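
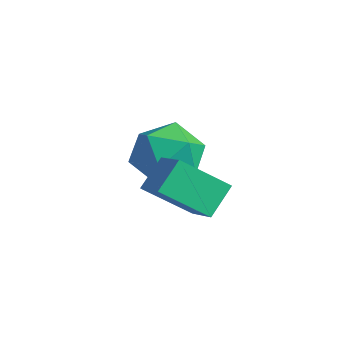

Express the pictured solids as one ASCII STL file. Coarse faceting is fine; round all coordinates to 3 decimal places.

solid 
facet normal 0.155 0.033 0.987
outer loop
vertex 0.218 -1.953 -1.247
vertex 0.56 -3.124 -1.262
vertex 1.39 -2.244 -1.421
endloop
endfacet
facet normal 0.269 0.671 0.691
outer loop
vertex 0.218 -1.953 -1.247
vertex 1.39 -2.244 -1.421
vertex 0.877 -1.357 -2.083
endloop
endfacet
facet normal -0.331 0.872 0.361
outer loop
vertex 0.218 -1.953 -1.247
vertex 0.877 -1.357 -2.083
vertex -0.27 -1.689 -2.333
endloop
endfacet
facet normal -0.816 0.357 0.454
outer loop
vertex 0.218 -1.953 -1.247
vertex -0.27 -1.689 -2.333
vertex -0.466 -2.78 -1.826
endloop
endfacet
facet normal -0.516 -0.162 0.841
outer loop
vertex 0.218 -1.953 -1.247
vertex -0.466 -2.78 -1.826
vertex 0.56 -3.124 -1.262
endloop
endfacet
facet normal 0.778 0.596 0.196
outer loop
vertex 0.877 -1.357 -2.083
vertex 1.39 -2.244 -1.421
vertex 1.626 -2.16 -2.614
endloop
endfacet
facet normal 0.593 -0.437 0.676
outer loop
vertex 1.39 -2.244 -1.421
vertex 0.56 -3.124 -1.262
vertex 1.43 -3.251 -2.107
endloop
endfacet
facet normal -0.493 -0.751 0.439
outer loop
vertex 0.56 -3.124 -1.262
vertex -0.466 -2.78 -1.826
vertex 0.283 -3.583 -2.357
endloop
endfacet
facet normal -0.978 0.089 -0.187
outer loop
vertex -0.466 -2.78 -1.826
vertex -0.27 -1.689 -2.333
vertex -0.23 -2.696 -3.019
endloop
endfacet
facet normal -0.193 0.921 -0.337
outer loop
vertex -0.27 -1.689 -2.333
vertex 0.877 -1.357 -2.083
vertex 0.6 -1.816 -3.178
endloop
endfacet
facet normal 0.816 -0.357 -0.454
outer loop
vertex 0.942 -2.987 -3.193
vertex 1.626 -2.16 -2.614
vertex 1.43 -3.251 -2.107
endloop
endfacet
facet normal 0.331 -0.872 -0.361
outer loop
vertex 0.942 -2.987 -3.193
vertex 1.43 -3.251 -2.107
vertex 0.283 -3.583 -2.357
endloop
endfacet
facet normal -0.269 -0.671 -0.691
outer loop
vertex 0.942 -2.987 -3.193
vertex 0.283 -3.583 -2.357
vertex -0.23 -2.696 -3.019
endloop
endfacet
facet normal -0.155 -0.033 -0.987
outer loop
vertex 0.942 -2.987 -3.193
vertex -0.23 -2.696 -3.019
vertex 0.6 -1.816 -3.178
endloop
endfacet
facet normal 0.516 0.162 -0.841
outer loop
vertex 0.942 -2.987 -3.193
vertex 0.6 -1.816 -3.178
vertex 1.626 -2.16 -2.614
endloop
endfacet
facet normal 0.978 -0.089 0.187
outer loop
vertex 1.43 -3.251 -2.107
vertex 1.626 -2.16 -2.614
vertex 1.39 -2.244 -1.421
endloop
endfacet
facet normal 0.193 -0.921 0.337
outer loop
vertex 0.283 -3.583 -2.357
vertex 1.43 -3.251 -2.107
vertex 0.56 -3.124 -1.262
endloop
endfacet
facet normal -0.778 -0.596 -0.196
outer loop
vertex -0.23 -2.696 -3.019
vertex 0.283 -3.583 -2.357
vertex -0.466 -2.78 -1.826
endloop
endfacet
facet normal -0.593 0.437 -0.676
outer loop
vertex 0.6 -1.816 -3.178
vertex -0.23 -2.696 -3.019
vertex -0.27 -1.689 -2.333
endloop
endfacet
facet normal 0.493 0.751 -0.439
outer loop
vertex 1.626 -2.16 -2.614
vertex 0.6 -1.816 -3.178
vertex 0.877 -1.357 -2.083
endloop
endfacet
facet normal -0.899 0.108 -0.424
outer loop
vertex 2.12 -3.609 -1.209
vertex 2.787 -2.343 -2.301
vertex 2.402 -4.459 -2.022
endloop
endfacet
facet normal -0.371 -0.703 0.607
outer loop
vertex 3.553 -4.597 -1.479
vertex 2.12 -3.609 -1.209
vertex 2.402 -4.459 -2.022
endloop
endfacet
facet normal -0.899 0.108 -0.424
outer loop
vertex 2.402 -4.459 -2.022
vertex 2.787 -2.343 -2.301
vertex 3.069 -3.193 -3.114
endloop
endfacet
facet normal 0.233 -0.703 -0.672
outer loop
vertex 3.069 -3.193 -3.114
vertex 3.553 -4.597 -1.479
vertex 2.402 -4.459 -2.022
endloop
endfacet
facet normal -0.233 0.703 0.672
outer loop
vertex 2.12 -3.609 -1.209
vertex 3.938 -2.481 -1.758
vertex 2.787 -2.343 -2.301
endloop
endfacet
facet normal -0.371 -0.703 0.607
outer loop
vertex 3.271 -3.747 -0.666
vertex 2.12 -3.609 -1.209
vertex 3.553 -4.597 -1.479
endloop
endfacet
facet normal -0.233 0.703 0.672
outer loop
vertex 3.271 -3.747 -0.666
vertex 3.938 -2.481 -1.758
vertex 2.12 -3.609 -1.209
endloop
endfacet
facet normal 0.371 0.703 -0.607
outer loop
vertex 2.787 -2.343 -2.301
vertex 3.938 -2.481 -1.758
vertex 3.069 -3.193 -3.114
endloop
endfacet
facet normal 0.233 -0.703 -0.672
outer loop
vertex 4.22 -3.331 -2.571
vertex 3.553 -4.597 -1.479
vertex 3.069 -3.193 -3.114
endloop
endfacet
facet normal 0.371 0.703 -0.607
outer loop
vertex 3.069 -3.193 -3.114
vertex 3.938 -2.481 -1.758
vertex 4.22 -3.331 -2.571
endloop
endfacet
facet normal 0.899 -0.108 0.424
outer loop
vertex 4.22 -3.331 -2.571
vertex 3.271 -3.747 -0.666
vertex 3.553 -4.597 -1.479
endloop
endfacet
facet normal 0.899 -0.108 0.424
outer loop
vertex 3.938 -2.481 -1.758
vertex 3.271 -3.747 -0.666
vertex 4.22 -3.331 -2.571
endloop
endfacet

endsolid


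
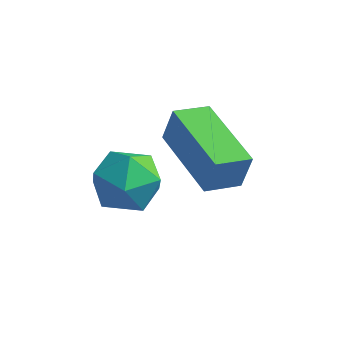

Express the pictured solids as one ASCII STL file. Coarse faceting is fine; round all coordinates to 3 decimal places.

solid 
facet normal -0.562 -0.791 0.240
outer loop
vertex 2.304 -2.561 -0.884
vertex 0.701 -1.376 -0.733
vertex 2.116 -2.7 -1.784
endloop
endfacet
facet normal 0.802 -0.593 -0.076
outer loop
vertex 2.639 -1.964 -2.007
vertex 2.304 -2.561 -0.884
vertex 2.116 -2.7 -1.784
endloop
endfacet
facet normal -0.562 -0.791 0.240
outer loop
vertex 2.116 -2.7 -1.784
vertex 0.701 -1.376 -0.733
vertex 0.513 -1.515 -1.633
endloop
endfacet
facet normal -0.202 -0.150 -0.968
outer loop
vertex 0.513 -1.515 -1.633
vertex 2.639 -1.964 -2.007
vertex 2.116 -2.7 -1.784
endloop
endfacet
facet normal 0.202 0.150 0.968
outer loop
vertex 2.304 -2.561 -0.884
vertex 1.224 -0.64 -0.956
vertex 0.701 -1.376 -0.733
endloop
endfacet
facet normal 0.802 -0.593 -0.076
outer loop
vertex 2.827 -1.825 -1.107
vertex 2.304 -2.561 -0.884
vertex 2.639 -1.964 -2.007
endloop
endfacet
facet normal 0.202 0.150 0.968
outer loop
vertex 2.827 -1.825 -1.107
vertex 1.224 -0.64 -0.956
vertex 2.304 -2.561 -0.884
endloop
endfacet
facet normal -0.802 0.593 0.076
outer loop
vertex 0.701 -1.376 -0.733
vertex 1.224 -0.64 -0.956
vertex 0.513 -1.515 -1.633
endloop
endfacet
facet normal -0.202 -0.150 -0.968
outer loop
vertex 1.036 -0.779 -1.856
vertex 2.639 -1.964 -2.007
vertex 0.513 -1.515 -1.633
endloop
endfacet
facet normal -0.802 0.593 0.076
outer loop
vertex 0.513 -1.515 -1.633
vertex 1.224 -0.64 -0.956
vertex 1.036 -0.779 -1.856
endloop
endfacet
facet normal 0.562 0.791 -0.240
outer loop
vertex 1.036 -0.779 -1.856
vertex 2.827 -1.825 -1.107
vertex 2.639 -1.964 -2.007
endloop
endfacet
facet normal 0.562 0.791 -0.240
outer loop
vertex 1.224 -0.64 -0.956
vertex 2.827 -1.825 -1.107
vertex 1.036 -0.779 -1.856
endloop
endfacet
facet normal -0.369 0.916 0.157
outer loop
vertex -0.363 -1.499 -3.281
vertex -0.666 -1.762 -2.459
vertex 0.173 -1.409 -2.544
endloop
endfacet
facet normal 0.206 0.942 -0.265
outer loop
vertex -0.363 -1.499 -3.281
vertex 0.173 -1.409 -2.544
vertex 0.526 -1.708 -3.334
endloop
endfacet
facet normal 0.077 0.539 -0.839
outer loop
vertex -0.363 -1.499 -3.281
vertex 0.526 -1.708 -3.334
vertex -0.095 -2.246 -3.736
endloop
endfacet
facet normal -0.579 0.263 -0.772
outer loop
vertex -0.363 -1.499 -3.281
vertex -0.095 -2.246 -3.736
vertex -0.832 -2.279 -3.195
endloop
endfacet
facet normal -0.854 0.496 -0.156
outer loop
vertex -0.363 -1.499 -3.281
vertex -0.832 -2.279 -3.195
vertex -0.666 -1.762 -2.459
endloop
endfacet
facet normal 0.753 0.652 0.090
outer loop
vertex 0.526 -1.708 -3.334
vertex 0.173 -1.409 -2.544
vertex 0.772 -2.101 -2.545
endloop
endfacet
facet normal -0.178 0.609 0.773
outer loop
vertex 0.173 -1.409 -2.544
vertex -0.666 -1.762 -2.459
vertex 0.035 -2.134 -2.004
endloop
endfacet
facet normal -0.962 -0.069 0.265
outer loop
vertex -0.666 -1.762 -2.459
vertex -0.832 -2.279 -3.195
vertex -0.586 -2.672 -2.406
endloop
endfacet
facet normal -0.517 -0.446 -0.731
outer loop
vertex -0.832 -2.279 -3.195
vertex -0.095 -2.246 -3.736
vertex -0.233 -2.971 -3.196
endloop
endfacet
facet normal 0.544 -0.001 -0.839
outer loop
vertex -0.095 -2.246 -3.736
vertex 0.526 -1.708 -3.334
vertex 0.606 -2.618 -3.281
endloop
endfacet
facet normal 0.579 -0.263 0.772
outer loop
vertex 0.303 -2.881 -2.459
vertex 0.772 -2.101 -2.545
vertex 0.035 -2.134 -2.004
endloop
endfacet
facet normal -0.077 -0.539 0.839
outer loop
vertex 0.303 -2.881 -2.459
vertex 0.035 -2.134 -2.004
vertex -0.586 -2.672 -2.406
endloop
endfacet
facet normal -0.206 -0.942 0.265
outer loop
vertex 0.303 -2.881 -2.459
vertex -0.586 -2.672 -2.406
vertex -0.233 -2.971 -3.196
endloop
endfacet
facet normal 0.369 -0.916 -0.157
outer loop
vertex 0.303 -2.881 -2.459
vertex -0.233 -2.971 -3.196
vertex 0.606 -2.618 -3.281
endloop
endfacet
facet normal 0.854 -0.496 0.156
outer loop
vertex 0.303 -2.881 -2.459
vertex 0.606 -2.618 -3.281
vertex 0.772 -2.101 -2.545
endloop
endfacet
facet normal 0.517 0.446 0.731
outer loop
vertex 0.035 -2.134 -2.004
vertex 0.772 -2.101 -2.545
vertex 0.173 -1.409 -2.544
endloop
endfacet
facet normal -0.544 0.001 0.839
outer loop
vertex -0.586 -2.672 -2.406
vertex 0.035 -2.134 -2.004
vertex -0.666 -1.762 -2.459
endloop
endfacet
facet normal -0.753 -0.652 -0.090
outer loop
vertex -0.233 -2.971 -3.196
vertex -0.586 -2.672 -2.406
vertex -0.832 -2.279 -3.195
endloop
endfacet
facet normal 0.178 -0.609 -0.773
outer loop
vertex 0.606 -2.618 -3.281
vertex -0.233 -2.971 -3.196
vertex -0.095 -2.246 -3.736
endloop
endfacet
facet normal 0.962 0.069 -0.265
outer loop
vertex 0.772 -2.101 -2.545
vertex 0.606 -2.618 -3.281
vertex 0.526 -1.708 -3.334
endloop
endfacet

endsolid


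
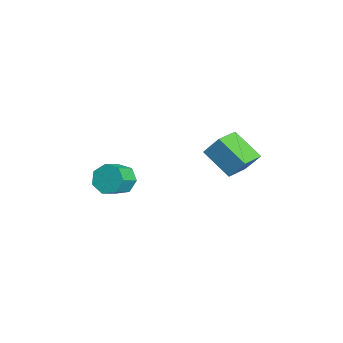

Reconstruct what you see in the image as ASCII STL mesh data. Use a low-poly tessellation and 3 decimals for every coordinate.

solid 
facet normal -0.759 0.634 -0.144
outer loop
vertex -0.58 3.88 2.867
vertex 0.611 5.042 1.705
vertex -0.976 3.148 1.729
endloop
endfacet
facet normal -0.587 -0.572 0.572
outer loop
vertex 0.209 2.158 1.955
vertex -0.58 3.88 2.867
vertex -0.976 3.148 1.729
endloop
endfacet
facet normal -0.759 0.634 -0.145
outer loop
vertex -0.976 3.148 1.729
vertex 0.611 5.042 1.705
vertex 0.216 4.309 0.567
endloop
endfacet
facet normal -0.280 -0.520 -0.807
outer loop
vertex 0.216 4.309 0.567
vertex 0.209 2.158 1.955
vertex -0.976 3.148 1.729
endloop
endfacet
facet normal 0.280 0.520 0.807
outer loop
vertex -0.58 3.88 2.867
vertex 1.796 4.052 1.931
vertex 0.611 5.042 1.705
endloop
endfacet
facet normal -0.587 -0.572 0.572
outer loop
vertex 0.604 2.891 3.093
vertex -0.58 3.88 2.867
vertex 0.209 2.158 1.955
endloop
endfacet
facet normal 0.280 0.520 0.807
outer loop
vertex 0.604 2.891 3.093
vertex 1.796 4.052 1.931
vertex -0.58 3.88 2.867
endloop
endfacet
facet normal 0.587 0.572 -0.572
outer loop
vertex 0.611 5.042 1.705
vertex 1.796 4.052 1.931
vertex 0.216 4.309 0.567
endloop
endfacet
facet normal -0.280 -0.520 -0.807
outer loop
vertex 1.4 3.32 0.793
vertex 0.209 2.158 1.955
vertex 0.216 4.309 0.567
endloop
endfacet
facet normal 0.587 0.572 -0.572
outer loop
vertex 0.216 4.309 0.567
vertex 1.796 4.052 1.931
vertex 1.4 3.32 0.793
endloop
endfacet
facet normal 0.760 -0.634 0.145
outer loop
vertex 1.4 3.32 0.793
vertex 0.604 2.891 3.093
vertex 0.209 2.158 1.955
endloop
endfacet
facet normal 0.759 -0.635 0.144
outer loop
vertex 1.796 4.052 1.931
vertex 0.604 2.891 3.093
vertex 1.4 3.32 0.793
endloop
endfacet
facet normal -0.677 0.566 -0.470
outer loop
vertex -0.288 -1.552 -1.084
vertex -0.984 -1.939 -0.548
vertex -0.455 -1.158 -0.369
endloop
endfacet
facet normal 0.708 0.675 -0.207
outer loop
vertex -0.288 -1.552 -1.084
vertex -0.455 -1.158 -0.369
vertex 0.599 -2.294 -0.469
endloop
endfacet
facet normal 0.708 0.675 -0.208
outer loop
vertex 0.599 -2.294 -0.469
vertex -0.455 -1.158 -0.369
vertex 0.433 -1.9 0.246
endloop
endfacet
facet normal 0.678 -0.566 0.469
outer loop
vertex 0.599 -2.294 -0.469
vertex 0.433 -1.9 0.246
vertex -0.096 -2.681 0.068
endloop
endfacet
facet normal -0.678 0.566 -0.469
outer loop
vertex -0.455 -1.158 -0.369
vertex -0.984 -1.939 -0.548
vertex -1.02 -1.353 0.212
endloop
endfacet
facet normal 0.285 0.790 0.542
outer loop
vertex -0.455 -1.158 -0.369
vertex -1.02 -1.353 0.212
vertex 0.433 -1.9 0.246
endloop
endfacet
facet normal 0.285 0.791 0.541
outer loop
vertex 0.433 -1.9 0.246
vertex -1.02 -1.353 0.212
vertex -0.132 -2.094 0.827
endloop
endfacet
facet normal 0.677 -0.566 0.470
outer loop
vertex 0.433 -1.9 0.246
vertex -0.132 -2.094 0.827
vertex -0.096 -2.681 0.068
endloop
endfacet
facet normal -0.678 0.566 -0.469
outer loop
vertex -1.02 -1.353 0.212
vertex -0.984 -1.939 -0.548
vertex -1.557 -1.989 0.221
endloop
endfacet
facet normal -0.353 0.310 0.883
outer loop
vertex -1.02 -1.353 0.212
vertex -1.557 -1.989 0.221
vertex -0.132 -2.094 0.827
endloop
endfacet
facet normal -0.353 0.311 0.883
outer loop
vertex -0.132 -2.094 0.827
vertex -1.557 -1.989 0.221
vertex -0.67 -2.73 0.836
endloop
endfacet
facet normal 0.677 -0.566 0.470
outer loop
vertex -0.132 -2.094 0.827
vertex -0.67 -2.73 0.836
vertex -0.096 -2.681 0.068
endloop
endfacet
facet normal -0.678 0.567 -0.468
outer loop
vertex -1.557 -1.989 0.221
vertex -0.984 -1.939 -0.548
vertex -1.663 -2.587 -0.349
endloop
endfacet
facet normal -0.725 -0.404 0.558
outer loop
vertex -1.557 -1.989 0.221
vertex -1.663 -2.587 -0.349
vertex -0.67 -2.73 0.836
endloop
endfacet
facet normal -0.725 -0.403 0.559
outer loop
vertex -0.67 -2.73 0.836
vertex -1.663 -2.587 -0.349
vertex -0.776 -3.329 0.266
endloop
endfacet
facet normal 0.677 -0.567 0.470
outer loop
vertex -0.67 -2.73 0.836
vertex -0.776 -3.329 0.266
vertex -0.096 -2.681 0.068
endloop
endfacet
facet normal -0.678 0.566 -0.470
outer loop
vertex -1.663 -2.587 -0.349
vertex -0.984 -1.939 -0.548
vertex -1.257 -2.698 -1.068
endloop
endfacet
facet normal -0.551 -0.813 -0.186
outer loop
vertex -1.663 -2.587 -0.349
vertex -1.257 -2.698 -1.068
vertex -0.776 -3.329 0.266
endloop
endfacet
facet normal -0.551 -0.813 -0.186
outer loop
vertex -0.776 -3.329 0.266
vertex -1.257 -2.698 -1.068
vertex -0.37 -3.44 -0.453
endloop
endfacet
facet normal 0.677 -0.567 0.470
outer loop
vertex -0.776 -3.329 0.266
vertex -0.37 -3.44 -0.453
vertex -0.096 -2.681 0.068
endloop
endfacet
facet normal -0.677 0.566 -0.470
outer loop
vertex -1.257 -2.698 -1.068
vertex -0.984 -1.939 -0.548
vertex -0.645 -2.237 -1.395
endloop
endfacet
facet normal 0.037 -0.611 -0.791
outer loop
vertex -1.257 -2.698 -1.068
vertex -0.645 -2.237 -1.395
vertex -0.37 -3.44 -0.453
endloop
endfacet
facet normal 0.037 -0.611 -0.791
outer loop
vertex -0.37 -3.44 -0.453
vertex -0.645 -2.237 -1.395
vertex 0.242 -2.979 -0.78
endloop
endfacet
facet normal 0.677 -0.567 0.469
outer loop
vertex -0.37 -3.44 -0.453
vertex 0.242 -2.979 -0.78
vertex -0.096 -2.681 0.068
endloop
endfacet
facet normal -0.677 0.566 -0.470
outer loop
vertex -0.645 -2.237 -1.395
vertex -0.984 -1.939 -0.548
vertex -0.288 -1.552 -1.084
endloop
endfacet
facet normal 0.598 0.052 -0.800
outer loop
vertex -0.645 -2.237 -1.395
vertex -0.288 -1.552 -1.084
vertex 0.242 -2.979 -0.78
endloop
endfacet
facet normal 0.598 0.052 -0.800
outer loop
vertex 0.242 -2.979 -0.78
vertex -0.288 -1.552 -1.084
vertex 0.599 -2.294 -0.469
endloop
endfacet
facet normal 0.678 -0.566 0.469
outer loop
vertex 0.242 -2.979 -0.78
vertex 0.599 -2.294 -0.469
vertex -0.096 -2.681 0.068
endloop
endfacet

endsolid


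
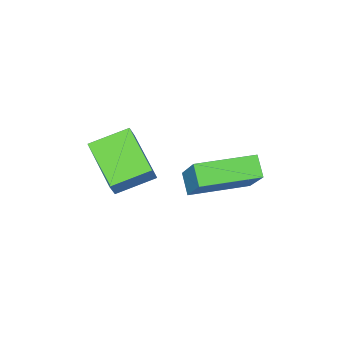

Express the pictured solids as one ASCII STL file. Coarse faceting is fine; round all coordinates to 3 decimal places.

solid 
facet normal -0.893 0.450 -0.004
outer loop
vertex -2.45 0.859 -1.182
vertex -1.87 2.025 0.361
vertex -2.146 1.458 -1.75
endloop
endfacet
facet normal -0.287 -0.578 -0.764
outer loop
vertex -0.27 0.515 -1.741
vertex -2.45 0.859 -1.182
vertex -2.146 1.458 -1.75
endloop
endfacet
facet normal -0.893 0.449 -0.004
outer loop
vertex -2.146 1.458 -1.75
vertex -1.87 2.025 0.361
vertex -1.566 2.625 -0.206
endloop
endfacet
facet normal 0.346 0.682 -0.645
outer loop
vertex -1.566 2.625 -0.206
vertex -0.27 0.515 -1.741
vertex -2.146 1.458 -1.75
endloop
endfacet
facet normal -0.346 -0.682 0.645
outer loop
vertex -2.45 0.859 -1.182
vertex 0.006 1.082 0.37
vertex -1.87 2.025 0.361
endloop
endfacet
facet normal -0.287 -0.577 -0.765
outer loop
vertex -0.574 -0.085 -1.174
vertex -2.45 0.859 -1.182
vertex -0.27 0.515 -1.741
endloop
endfacet
facet normal -0.346 -0.682 0.645
outer loop
vertex -0.574 -0.085 -1.174
vertex 0.006 1.082 0.37
vertex -2.45 0.859 -1.182
endloop
endfacet
facet normal 0.287 0.577 0.765
outer loop
vertex -1.87 2.025 0.361
vertex 0.006 1.082 0.37
vertex -1.566 2.625 -0.206
endloop
endfacet
facet normal 0.346 0.682 -0.645
outer loop
vertex 0.31 1.681 -0.198
vertex -0.27 0.515 -1.741
vertex -1.566 2.625 -0.206
endloop
endfacet
facet normal 0.288 0.578 0.764
outer loop
vertex -1.566 2.625 -0.206
vertex 0.006 1.082 0.37
vertex 0.31 1.681 -0.198
endloop
endfacet
facet normal 0.893 -0.449 0.004
outer loop
vertex 0.31 1.681 -0.198
vertex -0.574 -0.085 -1.174
vertex -0.27 0.515 -1.741
endloop
endfacet
facet normal 0.893 -0.449 0.004
outer loop
vertex 0.006 1.082 0.37
vertex -0.574 -0.085 -1.174
vertex 0.31 1.681 -0.198
endloop
endfacet
facet normal -0.454 -0.242 -0.858
outer loop
vertex -0.336 -2.145 -0.417
vertex 0.203 -0.426 -1.187
vertex 0.927 -2.762 -0.911
endloop
endfacet
facet normal -0.275 -0.878 0.393
outer loop
vertex 1.317 -2.554 -0.173
vertex -0.336 -2.145 -0.417
vertex 0.927 -2.762 -0.911
endloop
endfacet
facet normal -0.454 -0.242 -0.858
outer loop
vertex 0.927 -2.762 -0.911
vertex 0.203 -0.426 -1.187
vertex 1.466 -1.043 -1.681
endloop
endfacet
facet normal 0.848 -0.414 -0.331
outer loop
vertex 1.466 -1.043 -1.681
vertex 1.317 -2.554 -0.173
vertex 0.927 -2.762 -0.911
endloop
endfacet
facet normal -0.848 0.414 0.331
outer loop
vertex -0.336 -2.145 -0.417
vertex 0.593 -0.218 -0.449
vertex 0.203 -0.426 -1.187
endloop
endfacet
facet normal -0.275 -0.878 0.393
outer loop
vertex 0.054 -1.937 0.321
vertex -0.336 -2.145 -0.417
vertex 1.317 -2.554 -0.173
endloop
endfacet
facet normal -0.848 0.414 0.331
outer loop
vertex 0.054 -1.937 0.321
vertex 0.593 -0.218 -0.449
vertex -0.336 -2.145 -0.417
endloop
endfacet
facet normal 0.275 0.878 -0.393
outer loop
vertex 0.203 -0.426 -1.187
vertex 0.593 -0.218 -0.449
vertex 1.466 -1.043 -1.681
endloop
endfacet
facet normal 0.848 -0.414 -0.331
outer loop
vertex 1.856 -0.835 -0.943
vertex 1.317 -2.554 -0.173
vertex 1.466 -1.043 -1.681
endloop
endfacet
facet normal 0.275 0.878 -0.393
outer loop
vertex 1.466 -1.043 -1.681
vertex 0.593 -0.218 -0.449
vertex 1.856 -0.835 -0.943
endloop
endfacet
facet normal 0.454 0.242 0.858
outer loop
vertex 1.856 -0.835 -0.943
vertex 0.054 -1.937 0.321
vertex 1.317 -2.554 -0.173
endloop
endfacet
facet normal 0.454 0.242 0.858
outer loop
vertex 0.593 -0.218 -0.449
vertex 0.054 -1.937 0.321
vertex 1.856 -0.835 -0.943
endloop
endfacet

endsolid


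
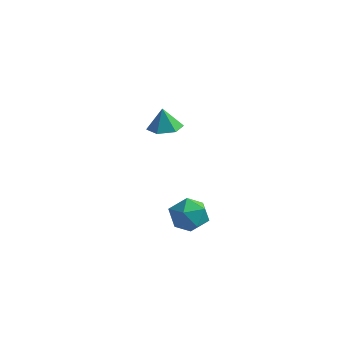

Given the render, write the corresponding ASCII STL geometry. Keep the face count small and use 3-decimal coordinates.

solid 
facet normal -0.331 0.679 0.655
outer loop
vertex 4.15 -1.728 -0.788
vertex 3.176 -2.068 -0.927
vertex 3.774 -2.491 -0.187
endloop
endfacet
facet normal 0.335 0.476 0.813
outer loop
vertex 4.15 -1.728 -0.788
vertex 3.774 -2.491 -0.187
vertex 4.747 -2.549 -0.554
endloop
endfacet
facet normal 0.748 0.615 0.248
outer loop
vertex 4.15 -1.728 -0.788
vertex 4.747 -2.549 -0.554
vertex 4.749 -2.161 -1.521
endloop
endfacet
facet normal 0.338 0.905 -0.258
outer loop
vertex 4.15 -1.728 -0.788
vertex 4.749 -2.161 -1.521
vertex 3.779 -1.864 -1.751
endloop
endfacet
facet normal -0.329 0.944 -0.007
outer loop
vertex 4.15 -1.728 -0.788
vertex 3.779 -1.864 -1.751
vertex 3.176 -2.068 -0.927
endloop
endfacet
facet normal 0.331 -0.232 0.915
outer loop
vertex 4.747 -2.549 -0.554
vertex 3.774 -2.491 -0.187
vertex 4.141 -3.396 -0.549
endloop
endfacet
facet normal -0.746 0.098 0.659
outer loop
vertex 3.774 -2.491 -0.187
vertex 3.176 -2.068 -0.927
vertex 3.171 -3.099 -0.779
endloop
endfacet
facet normal -0.742 0.529 -0.412
outer loop
vertex 3.176 -2.068 -0.927
vertex 3.779 -1.864 -1.751
vertex 3.173 -2.711 -1.746
endloop
endfacet
facet normal 0.336 0.464 -0.819
outer loop
vertex 3.779 -1.864 -1.751
vertex 4.749 -2.161 -1.521
vertex 4.146 -2.769 -2.113
endloop
endfacet
facet normal 1.000 -0.005 0.000
outer loop
vertex 4.749 -2.161 -1.521
vertex 4.747 -2.549 -0.554
vertex 4.744 -3.192 -1.373
endloop
endfacet
facet normal -0.338 -0.905 0.258
outer loop
vertex 3.77 -3.532 -1.512
vertex 4.141 -3.396 -0.549
vertex 3.171 -3.099 -0.779
endloop
endfacet
facet normal -0.748 -0.615 -0.248
outer loop
vertex 3.77 -3.532 -1.512
vertex 3.171 -3.099 -0.779
vertex 3.173 -2.711 -1.746
endloop
endfacet
facet normal -0.335 -0.476 -0.813
outer loop
vertex 3.77 -3.532 -1.512
vertex 3.173 -2.711 -1.746
vertex 4.146 -2.769 -2.113
endloop
endfacet
facet normal 0.331 -0.679 -0.655
outer loop
vertex 3.77 -3.532 -1.512
vertex 4.146 -2.769 -2.113
vertex 4.744 -3.192 -1.373
endloop
endfacet
facet normal 0.329 -0.944 0.007
outer loop
vertex 3.77 -3.532 -1.512
vertex 4.744 -3.192 -1.373
vertex 4.141 -3.396 -0.549
endloop
endfacet
facet normal -0.336 -0.464 0.819
outer loop
vertex 3.171 -3.099 -0.779
vertex 4.141 -3.396 -0.549
vertex 3.774 -2.491 -0.187
endloop
endfacet
facet normal -1.000 0.005 -0.000
outer loop
vertex 3.173 -2.711 -1.746
vertex 3.171 -3.099 -0.779
vertex 3.176 -2.068 -0.927
endloop
endfacet
facet normal -0.331 0.232 -0.915
outer loop
vertex 4.146 -2.769 -2.113
vertex 3.173 -2.711 -1.746
vertex 3.779 -1.864 -1.751
endloop
endfacet
facet normal 0.746 -0.098 -0.659
outer loop
vertex 4.744 -3.192 -1.373
vertex 4.146 -2.769 -2.113
vertex 4.749 -2.161 -1.521
endloop
endfacet
facet normal 0.742 -0.529 0.412
outer loop
vertex 4.141 -3.396 -0.549
vertex 4.744 -3.192 -1.373
vertex 4.747 -2.549 -0.554
endloop
endfacet
facet normal 0.124 -0.008 -0.992
outer loop
vertex -0.39 3.958 0.232
vertex -1.121 3.405 0.145
vertex -1.23 4.318 0.124
endloop
endfacet
facet normal 0.265 0.785 0.559
outer loop
vertex -0.39 3.958 0.232
vertex -1.23 4.318 0.124
vertex -1.279 3.415 1.415
endloop
endfacet
facet normal 0.124 -0.008 -0.992
outer loop
vertex -1.23 4.318 0.124
vertex -1.121 3.405 0.145
vertex -1.96 3.766 0.037
endloop
endfacet
facet normal -0.571 0.683 0.456
outer loop
vertex -1.23 4.318 0.124
vertex -1.96 3.766 0.037
vertex -1.279 3.415 1.415
endloop
endfacet
facet normal 0.124 -0.008 -0.992
outer loop
vertex -1.96 3.766 0.037
vertex -1.121 3.405 0.145
vertex -1.851 2.852 0.058
endloop
endfacet
facet normal -0.902 -0.098 0.421
outer loop
vertex -1.96 3.766 0.037
vertex -1.851 2.852 0.058
vertex -1.279 3.415 1.415
endloop
endfacet
facet normal 0.124 -0.008 -0.992
outer loop
vertex -1.851 2.852 0.058
vertex -1.121 3.405 0.145
vertex -1.011 2.492 0.166
endloop
endfacet
facet normal -0.396 -0.777 0.489
outer loop
vertex -1.851 2.852 0.058
vertex -1.011 2.492 0.166
vertex -1.279 3.415 1.415
endloop
endfacet
facet normal 0.124 -0.008 -0.992
outer loop
vertex -1.011 2.492 0.166
vertex -1.121 3.405 0.145
vertex -0.281 3.045 0.253
endloop
endfacet
facet normal 0.440 -0.674 0.593
outer loop
vertex -1.011 2.492 0.166
vertex -0.281 3.045 0.253
vertex -1.279 3.415 1.415
endloop
endfacet
facet normal 0.124 -0.008 -0.992
outer loop
vertex -0.281 3.045 0.253
vertex -1.121 3.405 0.145
vertex -0.39 3.958 0.232
endloop
endfacet
facet normal 0.771 0.106 0.628
outer loop
vertex -0.281 3.045 0.253
vertex -0.39 3.958 0.232
vertex -1.279 3.415 1.415
endloop
endfacet

endsolid


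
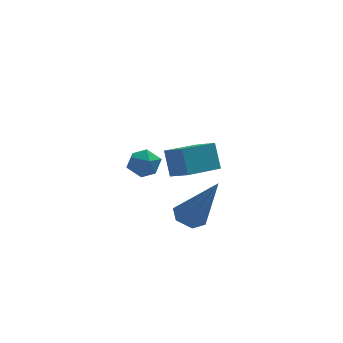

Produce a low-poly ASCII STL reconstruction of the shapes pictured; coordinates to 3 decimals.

solid 
facet normal -0.811 -0.559 0.173
outer loop
vertex 1.95 2.333 2.216
vertex 1.417 2.984 1.82
vertex 2.085 1.822 1.195
endloop
endfacet
facet normal 0.573 -0.700 0.426
outer loop
vertex 3.383 2.716 0.92
vertex 1.95 2.333 2.216
vertex 2.085 1.822 1.195
endloop
endfacet
facet normal -0.811 -0.559 0.173
outer loop
vertex 2.085 1.822 1.195
vertex 1.417 2.984 1.82
vertex 1.552 2.473 0.799
endloop
endfacet
facet normal 0.118 -0.444 -0.888
outer loop
vertex 1.552 2.473 0.799
vertex 3.383 2.716 0.92
vertex 2.085 1.822 1.195
endloop
endfacet
facet normal -0.118 0.444 0.888
outer loop
vertex 1.95 2.333 2.216
vertex 2.715 3.878 1.545
vertex 1.417 2.984 1.82
endloop
endfacet
facet normal 0.573 -0.700 0.426
outer loop
vertex 3.248 3.227 1.941
vertex 1.95 2.333 2.216
vertex 3.383 2.716 0.92
endloop
endfacet
facet normal -0.118 0.444 0.888
outer loop
vertex 3.248 3.227 1.941
vertex 2.715 3.878 1.545
vertex 1.95 2.333 2.216
endloop
endfacet
facet normal -0.573 0.700 -0.426
outer loop
vertex 1.417 2.984 1.82
vertex 2.715 3.878 1.545
vertex 1.552 2.473 0.799
endloop
endfacet
facet normal 0.118 -0.444 -0.888
outer loop
vertex 2.85 3.367 0.524
vertex 3.383 2.716 0.92
vertex 1.552 2.473 0.799
endloop
endfacet
facet normal -0.573 0.700 -0.426
outer loop
vertex 1.552 2.473 0.799
vertex 2.715 3.878 1.545
vertex 2.85 3.367 0.524
endloop
endfacet
facet normal 0.811 0.559 -0.173
outer loop
vertex 2.85 3.367 0.524
vertex 3.248 3.227 1.941
vertex 3.383 2.716 0.92
endloop
endfacet
facet normal 0.811 0.559 -0.173
outer loop
vertex 2.715 3.878 1.545
vertex 3.248 3.227 1.941
vertex 2.85 3.367 0.524
endloop
endfacet
facet normal -0.391 0.302 -0.870
outer loop
vertex 2.201 -1.367 0.629
vertex 1.693 -1.151 0.932
vertex 2.189 -0.774 0.84
endloop
endfacet
facet normal 0.987 0.070 -0.141
outer loop
vertex 2.201 -1.367 0.629
vertex 2.189 -0.774 0.84
vertex 2.547 -1.809 2.828
endloop
endfacet
facet normal -0.391 0.302 -0.869
outer loop
vertex 2.189 -0.774 0.84
vertex 1.693 -1.151 0.932
vertex 1.68 -0.558 1.144
endloop
endfacet
facet normal 0.525 0.790 0.317
outer loop
vertex 2.189 -0.774 0.84
vertex 1.68 -0.558 1.144
vertex 2.547 -1.809 2.828
endloop
endfacet
facet normal -0.392 0.302 -0.869
outer loop
vertex 1.68 -0.558 1.144
vertex 1.693 -1.151 0.932
vertex 1.185 -0.936 1.236
endloop
endfacet
facet normal -0.368 0.645 0.669
outer loop
vertex 1.68 -0.558 1.144
vertex 1.185 -0.936 1.236
vertex 2.547 -1.809 2.828
endloop
endfacet
facet normal -0.393 0.301 -0.869
outer loop
vertex 1.185 -0.936 1.236
vertex 1.693 -1.151 0.932
vertex 1.197 -1.529 1.025
endloop
endfacet
facet normal -0.797 -0.217 0.563
outer loop
vertex 1.185 -0.936 1.236
vertex 1.197 -1.529 1.025
vertex 2.547 -1.809 2.828
endloop
endfacet
facet normal -0.392 0.300 -0.870
outer loop
vertex 1.197 -1.529 1.025
vertex 1.693 -1.151 0.932
vertex 1.706 -1.745 0.721
endloop
endfacet
facet normal -0.335 -0.936 0.105
outer loop
vertex 1.197 -1.529 1.025
vertex 1.706 -1.745 0.721
vertex 2.547 -1.809 2.828
endloop
endfacet
facet normal -0.391 0.300 -0.870
outer loop
vertex 1.706 -1.745 0.721
vertex 1.693 -1.151 0.932
vertex 2.201 -1.367 0.629
endloop
endfacet
facet normal 0.559 -0.792 -0.247
outer loop
vertex 1.706 -1.745 0.721
vertex 2.201 -1.367 0.629
vertex 2.547 -1.809 2.828
endloop
endfacet
facet normal -0.705 0.681 -0.197
outer loop
vertex 0.196 0.271 2.696
vertex -0.257 -0.15 2.863
vertex -0.004 0.24 3.304
endloop
endfacet
facet normal -0.101 0.995 0.017
outer loop
vertex 0.196 0.271 2.696
vertex -0.004 0.24 3.304
vertex 0.621 0.306 3.175
endloop
endfacet
facet normal 0.419 0.800 -0.430
outer loop
vertex 0.196 0.271 2.696
vertex 0.621 0.306 3.175
vertex 0.754 -0.044 2.654
endloop
endfacet
facet normal 0.137 0.366 -0.921
outer loop
vertex 0.196 0.271 2.696
vertex 0.754 -0.044 2.654
vertex 0.211 -0.326 2.461
endloop
endfacet
facet normal -0.558 0.292 -0.777
outer loop
vertex 0.196 0.271 2.696
vertex 0.211 -0.326 2.461
vertex -0.257 -0.15 2.863
endloop
endfacet
facet normal 0.059 0.744 0.666
outer loop
vertex 0.621 0.306 3.175
vertex -0.004 0.24 3.304
vertex 0.429 -0.094 3.639
endloop
endfacet
facet normal -0.918 0.237 0.317
outer loop
vertex -0.004 0.24 3.304
vertex -0.257 -0.15 2.863
vertex -0.114 -0.376 3.446
endloop
endfacet
facet normal -0.680 -0.392 -0.620
outer loop
vertex -0.257 -0.15 2.863
vertex 0.211 -0.326 2.461
vertex 0.019 -0.726 2.925
endloop
endfacet
facet normal 0.446 -0.276 -0.851
outer loop
vertex 0.211 -0.326 2.461
vertex 0.754 -0.044 2.654
vertex 0.644 -0.66 2.796
endloop
endfacet
facet normal 0.903 0.427 -0.056
outer loop
vertex 0.754 -0.044 2.654
vertex 0.621 0.306 3.175
vertex 0.897 -0.27 3.237
endloop
endfacet
facet normal -0.137 -0.366 0.921
outer loop
vertex 0.444 -0.691 3.404
vertex 0.429 -0.094 3.639
vertex -0.114 -0.376 3.446
endloop
endfacet
facet normal -0.419 -0.800 0.430
outer loop
vertex 0.444 -0.691 3.404
vertex -0.114 -0.376 3.446
vertex 0.019 -0.726 2.925
endloop
endfacet
facet normal 0.101 -0.995 -0.017
outer loop
vertex 0.444 -0.691 3.404
vertex 0.019 -0.726 2.925
vertex 0.644 -0.66 2.796
endloop
endfacet
facet normal 0.705 -0.681 0.197
outer loop
vertex 0.444 -0.691 3.404
vertex 0.644 -0.66 2.796
vertex 0.897 -0.27 3.237
endloop
endfacet
facet normal 0.558 -0.292 0.777
outer loop
vertex 0.444 -0.691 3.404
vertex 0.897 -0.27 3.237
vertex 0.429 -0.094 3.639
endloop
endfacet
facet normal -0.446 0.276 0.851
outer loop
vertex -0.114 -0.376 3.446
vertex 0.429 -0.094 3.639
vertex -0.004 0.24 3.304
endloop
endfacet
facet normal -0.903 -0.427 0.056
outer loop
vertex 0.019 -0.726 2.925
vertex -0.114 -0.376 3.446
vertex -0.257 -0.15 2.863
endloop
endfacet
facet normal -0.059 -0.744 -0.666
outer loop
vertex 0.644 -0.66 2.796
vertex 0.019 -0.726 2.925
vertex 0.211 -0.326 2.461
endloop
endfacet
facet normal 0.918 -0.237 -0.317
outer loop
vertex 0.897 -0.27 3.237
vertex 0.644 -0.66 2.796
vertex 0.754 -0.044 2.654
endloop
endfacet
facet normal 0.680 0.392 0.620
outer loop
vertex 0.429 -0.094 3.639
vertex 0.897 -0.27 3.237
vertex 0.621 0.306 3.175
endloop
endfacet

endsolid


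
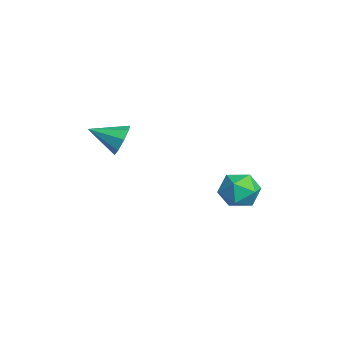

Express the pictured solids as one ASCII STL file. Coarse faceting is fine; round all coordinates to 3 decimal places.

solid 
facet normal -0.615 0.162 0.771
outer loop
vertex 2.327 2.518 0.639
vertex 2.744 1.59 1.167
vertex 3.23 2.614 1.339
endloop
endfacet
facet normal -0.436 0.776 0.456
outer loop
vertex 2.327 2.518 0.639
vertex 3.23 2.614 1.339
vertex 3.211 3.186 0.346
endloop
endfacet
facet normal -0.634 0.739 -0.229
outer loop
vertex 2.327 2.518 0.639
vertex 3.211 3.186 0.346
vertex 2.714 2.516 -0.44
endloop
endfacet
facet normal -0.936 0.101 -0.336
outer loop
vertex 2.327 2.518 0.639
vertex 2.714 2.516 -0.44
vertex 2.425 1.529 0.068
endloop
endfacet
facet normal -0.925 -0.255 0.283
outer loop
vertex 2.327 2.518 0.639
vertex 2.425 1.529 0.068
vertex 2.744 1.59 1.167
endloop
endfacet
facet normal 0.275 0.835 0.476
outer loop
vertex 3.211 3.186 0.346
vertex 3.23 2.614 1.339
vertex 4.175 2.671 0.692
endloop
endfacet
facet normal -0.015 -0.158 0.987
outer loop
vertex 3.23 2.614 1.339
vertex 2.744 1.59 1.167
vertex 3.886 1.684 1.2
endloop
endfacet
facet normal -0.516 -0.834 0.196
outer loop
vertex 2.744 1.59 1.167
vertex 2.425 1.529 0.068
vertex 3.389 1.014 0.414
endloop
endfacet
facet normal -0.535 -0.257 -0.805
outer loop
vertex 2.425 1.529 0.068
vertex 2.714 2.516 -0.44
vertex 3.37 1.586 -0.579
endloop
endfacet
facet normal -0.045 0.774 -0.631
outer loop
vertex 2.714 2.516 -0.44
vertex 3.211 3.186 0.346
vertex 3.856 2.61 -0.407
endloop
endfacet
facet normal 0.936 -0.101 0.336
outer loop
vertex 4.273 1.682 0.121
vertex 4.175 2.671 0.692
vertex 3.886 1.684 1.2
endloop
endfacet
facet normal 0.634 -0.739 0.229
outer loop
vertex 4.273 1.682 0.121
vertex 3.886 1.684 1.2
vertex 3.389 1.014 0.414
endloop
endfacet
facet normal 0.436 -0.776 -0.456
outer loop
vertex 4.273 1.682 0.121
vertex 3.389 1.014 0.414
vertex 3.37 1.586 -0.579
endloop
endfacet
facet normal 0.615 -0.162 -0.771
outer loop
vertex 4.273 1.682 0.121
vertex 3.37 1.586 -0.579
vertex 3.856 2.61 -0.407
endloop
endfacet
facet normal 0.925 0.255 -0.283
outer loop
vertex 4.273 1.682 0.121
vertex 3.856 2.61 -0.407
vertex 4.175 2.671 0.692
endloop
endfacet
facet normal 0.535 0.257 0.805
outer loop
vertex 3.886 1.684 1.2
vertex 4.175 2.671 0.692
vertex 3.23 2.614 1.339
endloop
endfacet
facet normal 0.045 -0.774 0.631
outer loop
vertex 3.389 1.014 0.414
vertex 3.886 1.684 1.2
vertex 2.744 1.59 1.167
endloop
endfacet
facet normal -0.275 -0.835 -0.476
outer loop
vertex 3.37 1.586 -0.579
vertex 3.389 1.014 0.414
vertex 2.425 1.529 0.068
endloop
endfacet
facet normal 0.015 0.158 -0.987
outer loop
vertex 3.856 2.61 -0.407
vertex 3.37 1.586 -0.579
vertex 2.714 2.516 -0.44
endloop
endfacet
facet normal 0.516 0.834 -0.196
outer loop
vertex 4.175 2.671 0.692
vertex 3.856 2.61 -0.407
vertex 3.211 3.186 0.346
endloop
endfacet
facet normal 0.266 0.885 -0.382
outer loop
vertex 1.803 -3.592 2.57
vertex 1.405 -3.157 3.302
vertex 2.262 -3.495 3.115
endloop
endfacet
facet normal 0.531 -0.790 -0.307
outer loop
vertex 1.803 -3.592 2.57
vertex 2.262 -3.495 3.115
vertex 0.935 -4.723 3.978
endloop
endfacet
facet normal 0.266 0.885 -0.382
outer loop
vertex 2.262 -3.495 3.115
vertex 1.405 -3.157 3.302
vertex 2.22 -3.2 3.77
endloop
endfacet
facet normal 0.747 -0.587 0.312
outer loop
vertex 2.262 -3.495 3.115
vertex 2.22 -3.2 3.77
vertex 0.935 -4.723 3.978
endloop
endfacet
facet normal 0.266 0.885 -0.383
outer loop
vertex 2.22 -3.2 3.77
vertex 1.405 -3.157 3.302
vertex 1.7 -2.879 4.15
endloop
endfacet
facet normal 0.455 -0.268 0.849
outer loop
vertex 2.22 -3.2 3.77
vertex 1.7 -2.879 4.15
vertex 0.935 -4.723 3.978
endloop
endfacet
facet normal 0.266 0.885 -0.383
outer loop
vertex 1.7 -2.879 4.15
vertex 1.405 -3.157 3.302
vertex 1.008 -2.721 4.034
endloop
endfacet
facet normal -0.170 -0.021 0.985
outer loop
vertex 1.7 -2.879 4.15
vertex 1.008 -2.721 4.034
vertex 0.935 -4.723 3.978
endloop
endfacet
facet normal 0.267 0.885 -0.382
outer loop
vertex 1.008 -2.721 4.034
vertex 1.405 -3.157 3.302
vertex 0.549 -2.818 3.489
endloop
endfacet
facet normal -0.766 0.010 0.643
outer loop
vertex 1.008 -2.721 4.034
vertex 0.549 -2.818 3.489
vertex 0.935 -4.723 3.978
endloop
endfacet
facet normal 0.267 0.885 -0.383
outer loop
vertex 0.549 -2.818 3.489
vertex 1.405 -3.157 3.302
vertex 0.591 -3.114 2.834
endloop
endfacet
facet normal -0.981 -0.193 0.024
outer loop
vertex 0.549 -2.818 3.489
vertex 0.591 -3.114 2.834
vertex 0.935 -4.723 3.978
endloop
endfacet
facet normal 0.266 0.885 -0.381
outer loop
vertex 0.591 -3.114 2.834
vertex 1.405 -3.157 3.302
vertex 1.111 -3.434 2.454
endloop
endfacet
facet normal -0.689 -0.512 -0.513
outer loop
vertex 0.591 -3.114 2.834
vertex 1.111 -3.434 2.454
vertex 0.935 -4.723 3.978
endloop
endfacet
facet normal 0.266 0.885 -0.381
outer loop
vertex 1.111 -3.434 2.454
vertex 1.405 -3.157 3.302
vertex 1.803 -3.592 2.57
endloop
endfacet
facet normal -0.064 -0.758 -0.649
outer loop
vertex 1.111 -3.434 2.454
vertex 1.803 -3.592 2.57
vertex 0.935 -4.723 3.978
endloop
endfacet

endsolid


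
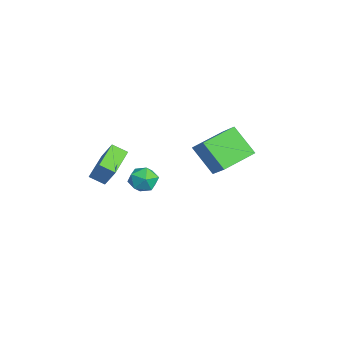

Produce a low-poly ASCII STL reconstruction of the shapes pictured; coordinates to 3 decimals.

solid 
facet normal -0.868 0.453 0.202
outer loop
vertex -4.161 -3.455 -0.242
vertex -3.858 -2.664 -0.715
vertex -4.686 -3.944 -1.398
endloop
endfacet
facet normal -0.313 -0.815 0.487
outer loop
vertex -2.942 -4.856 -1.805
vertex -4.161 -3.455 -0.242
vertex -4.686 -3.944 -1.398
endloop
endfacet
facet normal -0.868 0.453 0.203
outer loop
vertex -4.686 -3.944 -1.398
vertex -3.858 -2.664 -0.715
vertex -4.383 -3.153 -1.87
endloop
endfacet
facet normal -0.386 -0.359 -0.850
outer loop
vertex -4.383 -3.153 -1.87
vertex -2.942 -4.856 -1.805
vertex -4.686 -3.944 -1.398
endloop
endfacet
facet normal 0.386 0.360 0.849
outer loop
vertex -4.161 -3.455 -0.242
vertex -2.114 -3.576 -1.122
vertex -3.858 -2.664 -0.715
endloop
endfacet
facet normal -0.312 -0.815 0.487
outer loop
vertex -2.417 -4.367 -0.65
vertex -4.161 -3.455 -0.242
vertex -2.942 -4.856 -1.805
endloop
endfacet
facet normal 0.386 0.359 0.850
outer loop
vertex -2.417 -4.367 -0.65
vertex -2.114 -3.576 -1.122
vertex -4.161 -3.455 -0.242
endloop
endfacet
facet normal 0.313 0.815 -0.487
outer loop
vertex -3.858 -2.664 -0.715
vertex -2.114 -3.576 -1.122
vertex -4.383 -3.153 -1.87
endloop
endfacet
facet normal -0.387 -0.360 -0.849
outer loop
vertex -2.639 -4.065 -2.278
vertex -2.942 -4.856 -1.805
vertex -4.383 -3.153 -1.87
endloop
endfacet
facet normal 0.313 0.816 -0.487
outer loop
vertex -4.383 -3.153 -1.87
vertex -2.114 -3.576 -1.122
vertex -2.639 -4.065 -2.278
endloop
endfacet
facet normal 0.868 -0.454 -0.202
outer loop
vertex -2.639 -4.065 -2.278
vertex -2.417 -4.367 -0.65
vertex -2.942 -4.856 -1.805
endloop
endfacet
facet normal 0.868 -0.453 -0.202
outer loop
vertex -2.114 -3.576 -1.122
vertex -2.417 -4.367 -0.65
vertex -2.639 -4.065 -2.278
endloop
endfacet
facet normal -0.502 -0.453 0.737
outer loop
vertex -1.934 0.937 0.745
vertex -2.903 2.755 1.202
vertex -3.085 0.576 -0.26
endloop
endfacet
facet normal 0.459 -0.862 -0.216
outer loop
vertex -2.077 1.485 -1.742
vertex -1.934 0.937 0.745
vertex -3.085 0.576 -0.26
endloop
endfacet
facet normal -0.502 -0.453 0.737
outer loop
vertex -3.085 0.576 -0.26
vertex -2.903 2.755 1.202
vertex -4.054 2.394 0.197
endloop
endfacet
facet normal -0.733 -0.230 -0.640
outer loop
vertex -4.054 2.394 0.197
vertex -2.077 1.485 -1.742
vertex -3.085 0.576 -0.26
endloop
endfacet
facet normal 0.733 0.230 0.640
outer loop
vertex -1.934 0.937 0.745
vertex -1.895 3.664 -0.28
vertex -2.903 2.755 1.202
endloop
endfacet
facet normal 0.459 -0.862 -0.216
outer loop
vertex -0.926 1.846 -0.737
vertex -1.934 0.937 0.745
vertex -2.077 1.485 -1.742
endloop
endfacet
facet normal 0.733 0.230 0.640
outer loop
vertex -0.926 1.846 -0.737
vertex -1.895 3.664 -0.28
vertex -1.934 0.937 0.745
endloop
endfacet
facet normal -0.459 0.862 0.216
outer loop
vertex -2.903 2.755 1.202
vertex -1.895 3.664 -0.28
vertex -4.054 2.394 0.197
endloop
endfacet
facet normal -0.733 -0.230 -0.640
outer loop
vertex -3.046 3.303 -1.285
vertex -2.077 1.485 -1.742
vertex -4.054 2.394 0.197
endloop
endfacet
facet normal -0.459 0.862 0.216
outer loop
vertex -4.054 2.394 0.197
vertex -1.895 3.664 -0.28
vertex -3.046 3.303 -1.285
endloop
endfacet
facet normal 0.502 0.453 -0.737
outer loop
vertex -3.046 3.303 -1.285
vertex -0.926 1.846 -0.737
vertex -2.077 1.485 -1.742
endloop
endfacet
facet normal 0.502 0.453 -0.737
outer loop
vertex -1.895 3.664 -0.28
vertex -0.926 1.846 -0.737
vertex -3.046 3.303 -1.285
endloop
endfacet
facet normal -0.653 0.210 0.727
outer loop
vertex 1.004 -2.18 0.803
vertex 0.929 -3.021 0.978
vertex 1.528 -2.549 1.38
endloop
endfacet
facet normal -0.186 0.742 0.644
outer loop
vertex 1.004 -2.18 0.803
vertex 1.528 -2.549 1.38
vertex 1.843 -1.979 0.814
endloop
endfacet
facet normal -0.232 0.972 -0.031
outer loop
vertex 1.004 -2.18 0.803
vertex 1.843 -1.979 0.814
vertex 1.438 -2.1 0.062
endloop
endfacet
facet normal -0.728 0.580 -0.364
outer loop
vertex 1.004 -2.18 0.803
vertex 1.438 -2.1 0.062
vertex 0.874 -2.744 0.164
endloop
endfacet
facet normal -0.988 0.110 0.104
outer loop
vertex 1.004 -2.18 0.803
vertex 0.874 -2.744 0.164
vertex 0.929 -3.021 0.978
endloop
endfacet
facet normal 0.469 0.478 0.743
outer loop
vertex 1.843 -1.979 0.814
vertex 1.528 -2.549 1.38
vertex 2.286 -2.696 0.996
endloop
endfacet
facet normal -0.287 -0.383 0.878
outer loop
vertex 1.528 -2.549 1.38
vertex 0.929 -3.021 0.978
vertex 1.722 -3.34 1.098
endloop
endfacet
facet normal -0.829 -0.545 -0.129
outer loop
vertex 0.929 -3.021 0.978
vertex 0.874 -2.744 0.164
vertex 1.317 -3.461 0.346
endloop
endfacet
facet normal -0.407 0.216 -0.887
outer loop
vertex 0.874 -2.744 0.164
vertex 1.438 -2.1 0.062
vertex 1.632 -2.891 -0.22
endloop
endfacet
facet normal 0.395 0.850 -0.349
outer loop
vertex 1.438 -2.1 0.062
vertex 1.843 -1.979 0.814
vertex 2.231 -2.419 0.182
endloop
endfacet
facet normal 0.728 -0.580 0.364
outer loop
vertex 2.156 -3.26 0.357
vertex 2.286 -2.696 0.996
vertex 1.722 -3.34 1.098
endloop
endfacet
facet normal 0.232 -0.972 0.031
outer loop
vertex 2.156 -3.26 0.357
vertex 1.722 -3.34 1.098
vertex 1.317 -3.461 0.346
endloop
endfacet
facet normal 0.186 -0.742 -0.644
outer loop
vertex 2.156 -3.26 0.357
vertex 1.317 -3.461 0.346
vertex 1.632 -2.891 -0.22
endloop
endfacet
facet normal 0.653 -0.210 -0.727
outer loop
vertex 2.156 -3.26 0.357
vertex 1.632 -2.891 -0.22
vertex 2.231 -2.419 0.182
endloop
endfacet
facet normal 0.988 -0.110 -0.104
outer loop
vertex 2.156 -3.26 0.357
vertex 2.231 -2.419 0.182
vertex 2.286 -2.696 0.996
endloop
endfacet
facet normal 0.407 -0.216 0.887
outer loop
vertex 1.722 -3.34 1.098
vertex 2.286 -2.696 0.996
vertex 1.528 -2.549 1.38
endloop
endfacet
facet normal -0.395 -0.850 0.349
outer loop
vertex 1.317 -3.461 0.346
vertex 1.722 -3.34 1.098
vertex 0.929 -3.021 0.978
endloop
endfacet
facet normal -0.469 -0.478 -0.743
outer loop
vertex 1.632 -2.891 -0.22
vertex 1.317 -3.461 0.346
vertex 0.874 -2.744 0.164
endloop
endfacet
facet normal 0.287 0.383 -0.878
outer loop
vertex 2.231 -2.419 0.182
vertex 1.632 -2.891 -0.22
vertex 1.438 -2.1 0.062
endloop
endfacet
facet normal 0.829 0.545 0.129
outer loop
vertex 2.286 -2.696 0.996
vertex 2.231 -2.419 0.182
vertex 1.843 -1.979 0.814
endloop
endfacet

endsolid


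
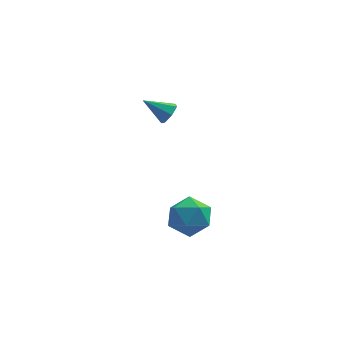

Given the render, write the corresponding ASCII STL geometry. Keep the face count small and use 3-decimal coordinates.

solid 
facet normal -0.973 0.003 0.232
outer loop
vertex 1.551 -1.432 -0.098
vertex 1.478 -2.328 -0.393
vertex 1.694 -2.143 0.509
endloop
endfacet
facet normal -0.607 0.442 0.661
outer loop
vertex 1.551 -1.432 -0.098
vertex 1.694 -2.143 0.509
vertex 2.262 -1.387 0.525
endloop
endfacet
facet normal -0.279 0.927 0.252
outer loop
vertex 1.551 -1.432 -0.098
vertex 2.262 -1.387 0.525
vertex 2.397 -1.104 -0.367
endloop
endfacet
facet normal -0.442 0.788 -0.429
outer loop
vertex 1.551 -1.432 -0.098
vertex 2.397 -1.104 -0.367
vertex 1.912 -1.685 -0.935
endloop
endfacet
facet normal -0.871 0.216 -0.441
outer loop
vertex 1.551 -1.432 -0.098
vertex 1.912 -1.685 -0.935
vertex 1.478 -2.328 -0.393
endloop
endfacet
facet normal -0.106 0.058 0.993
outer loop
vertex 2.262 -1.387 0.525
vertex 1.694 -2.143 0.509
vertex 2.628 -2.255 0.615
endloop
endfacet
facet normal -0.697 -0.652 0.300
outer loop
vertex 1.694 -2.143 0.509
vertex 1.478 -2.328 -0.393
vertex 2.143 -2.836 0.047
endloop
endfacet
facet normal -0.532 -0.306 -0.789
outer loop
vertex 1.478 -2.328 -0.393
vertex 1.912 -1.685 -0.935
vertex 2.278 -2.553 -0.845
endloop
endfacet
facet normal 0.161 0.618 -0.770
outer loop
vertex 1.912 -1.685 -0.935
vertex 2.397 -1.104 -0.367
vertex 2.846 -1.797 -0.829
endloop
endfacet
facet normal 0.424 0.843 0.332
outer loop
vertex 2.397 -1.104 -0.367
vertex 2.262 -1.387 0.525
vertex 3.062 -1.612 0.073
endloop
endfacet
facet normal 0.442 -0.788 0.429
outer loop
vertex 2.989 -2.508 -0.222
vertex 2.628 -2.255 0.615
vertex 2.143 -2.836 0.047
endloop
endfacet
facet normal 0.279 -0.927 -0.252
outer loop
vertex 2.989 -2.508 -0.222
vertex 2.143 -2.836 0.047
vertex 2.278 -2.553 -0.845
endloop
endfacet
facet normal 0.607 -0.442 -0.661
outer loop
vertex 2.989 -2.508 -0.222
vertex 2.278 -2.553 -0.845
vertex 2.846 -1.797 -0.829
endloop
endfacet
facet normal 0.973 -0.003 -0.232
outer loop
vertex 2.989 -2.508 -0.222
vertex 2.846 -1.797 -0.829
vertex 3.062 -1.612 0.073
endloop
endfacet
facet normal 0.871 -0.216 0.441
outer loop
vertex 2.989 -2.508 -0.222
vertex 3.062 -1.612 0.073
vertex 2.628 -2.255 0.615
endloop
endfacet
facet normal -0.161 -0.618 0.770
outer loop
vertex 2.143 -2.836 0.047
vertex 2.628 -2.255 0.615
vertex 1.694 -2.143 0.509
endloop
endfacet
facet normal -0.424 -0.843 -0.332
outer loop
vertex 2.278 -2.553 -0.845
vertex 2.143 -2.836 0.047
vertex 1.478 -2.328 -0.393
endloop
endfacet
facet normal 0.106 -0.058 -0.993
outer loop
vertex 2.846 -1.797 -0.829
vertex 2.278 -2.553 -0.845
vertex 1.912 -1.685 -0.935
endloop
endfacet
facet normal 0.697 0.652 -0.300
outer loop
vertex 3.062 -1.612 0.073
vertex 2.846 -1.797 -0.829
vertex 2.397 -1.104 -0.367
endloop
endfacet
facet normal 0.532 0.306 0.789
outer loop
vertex 2.628 -2.255 0.615
vertex 3.062 -1.612 0.073
vertex 2.262 -1.387 0.525
endloop
endfacet
facet normal 0.829 -0.132 -0.543
outer loop
vertex 1.796 2.911 2.405
vertex 1.504 2.977 1.943
vertex 1.762 3.359 2.244
endloop
endfacet
facet normal 0.208 0.345 0.915
outer loop
vertex 1.796 2.911 2.405
vertex 1.762 3.359 2.244
vertex 0.476 3.143 2.617
endloop
endfacet
facet normal 0.830 -0.133 -0.542
outer loop
vertex 1.762 3.359 2.244
vertex 1.504 2.977 1.943
vertex 1.535 3.52 1.857
endloop
endfacet
facet normal -0.037 0.915 0.402
outer loop
vertex 1.762 3.359 2.244
vertex 1.535 3.52 1.857
vertex 0.476 3.143 2.617
endloop
endfacet
facet normal 0.829 -0.133 -0.543
outer loop
vertex 1.535 3.52 1.857
vertex 1.504 2.977 1.943
vertex 1.284 3.272 1.535
endloop
endfacet
facet normal -0.486 0.834 -0.263
outer loop
vertex 1.535 3.52 1.857
vertex 1.284 3.272 1.535
vertex 0.476 3.143 2.617
endloop
endfacet
facet normal 0.829 -0.133 -0.543
outer loop
vertex 1.284 3.272 1.535
vertex 1.504 2.977 1.943
vertex 1.199 2.803 1.52
endloop
endfacet
facet normal -0.800 0.163 -0.578
outer loop
vertex 1.284 3.272 1.535
vertex 1.199 2.803 1.52
vertex 0.476 3.143 2.617
endloop
endfacet
facet normal 0.829 -0.134 -0.543
outer loop
vertex 1.199 2.803 1.52
vertex 1.504 2.977 1.943
vertex 1.344 2.465 1.825
endloop
endfacet
facet normal -0.744 -0.595 -0.306
outer loop
vertex 1.199 2.803 1.52
vertex 1.344 2.465 1.825
vertex 0.476 3.143 2.617
endloop
endfacet
facet normal 0.829 -0.134 -0.543
outer loop
vertex 1.344 2.465 1.825
vertex 1.504 2.977 1.943
vertex 1.609 2.513 2.218
endloop
endfacet
facet normal -0.359 -0.866 0.348
outer loop
vertex 1.344 2.465 1.825
vertex 1.609 2.513 2.218
vertex 0.476 3.143 2.617
endloop
endfacet
facet normal 0.829 -0.134 -0.543
outer loop
vertex 1.609 2.513 2.218
vertex 1.504 2.977 1.943
vertex 1.796 2.911 2.405
endloop
endfacet
facet normal 0.064 -0.449 0.891
outer loop
vertex 1.609 2.513 2.218
vertex 1.796 2.911 2.405
vertex 0.476 3.143 2.617
endloop
endfacet

endsolid


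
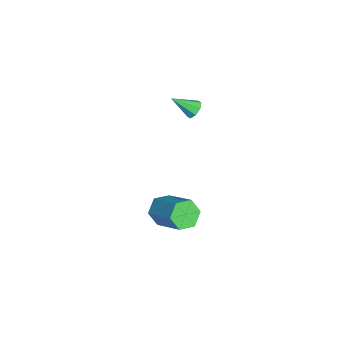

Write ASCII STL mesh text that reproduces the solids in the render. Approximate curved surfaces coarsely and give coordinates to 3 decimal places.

solid 
facet normal -0.686 -0.491 -0.537
outer loop
vertex 2.296 -1.227 -1.818
vertex 2.063 -1.619 -1.162
vertex 1.717 -0.924 -1.356
endloop
endfacet
facet normal -0.080 0.784 -0.615
outer loop
vertex 2.296 -1.227 -1.818
vertex 1.717 -0.924 -1.356
vertex 3.551 -0.328 -0.835
endloop
endfacet
facet normal -0.081 0.785 -0.614
outer loop
vertex 3.551 -0.328 -0.835
vertex 1.717 -0.924 -1.356
vertex 2.972 -0.026 -0.373
endloop
endfacet
facet normal 0.685 0.491 0.538
outer loop
vertex 3.551 -0.328 -0.835
vertex 2.972 -0.026 -0.373
vertex 3.317 -0.721 -0.178
endloop
endfacet
facet normal -0.685 -0.491 -0.538
outer loop
vertex 1.717 -0.924 -1.356
vertex 2.063 -1.619 -1.162
vertex 1.484 -1.317 -0.7
endloop
endfacet
facet normal -0.667 0.719 0.194
outer loop
vertex 1.717 -0.924 -1.356
vertex 1.484 -1.317 -0.7
vertex 2.972 -0.026 -0.373
endloop
endfacet
facet normal -0.667 0.720 0.193
outer loop
vertex 2.972 -0.026 -0.373
vertex 1.484 -1.317 -0.7
vertex 2.739 -0.418 0.284
endloop
endfacet
facet normal 0.686 0.491 0.536
outer loop
vertex 2.972 -0.026 -0.373
vertex 2.739 -0.418 0.284
vertex 3.317 -0.721 -0.178
endloop
endfacet
facet normal -0.685 -0.491 -0.538
outer loop
vertex 1.484 -1.317 -0.7
vertex 2.063 -1.619 -1.162
vertex 1.829 -2.012 -0.505
endloop
endfacet
facet normal -0.587 -0.065 0.807
outer loop
vertex 1.484 -1.317 -0.7
vertex 1.829 -2.012 -0.505
vertex 2.739 -0.418 0.284
endloop
endfacet
facet normal -0.586 -0.065 0.808
outer loop
vertex 2.739 -0.418 0.284
vertex 1.829 -2.012 -0.505
vertex 3.084 -1.113 0.478
endloop
endfacet
facet normal 0.686 0.491 0.537
outer loop
vertex 2.739 -0.418 0.284
vertex 3.084 -1.113 0.478
vertex 3.317 -0.721 -0.178
endloop
endfacet
facet normal -0.685 -0.491 -0.538
outer loop
vertex 1.829 -2.012 -0.505
vertex 2.063 -1.619 -1.162
vertex 2.408 -2.314 -0.967
endloop
endfacet
facet normal 0.081 -0.785 0.614
outer loop
vertex 1.829 -2.012 -0.505
vertex 2.408 -2.314 -0.967
vertex 3.084 -1.113 0.478
endloop
endfacet
facet normal 0.080 -0.785 0.615
outer loop
vertex 3.084 -1.113 0.478
vertex 2.408 -2.314 -0.967
vertex 3.663 -1.416 0.016
endloop
endfacet
facet normal 0.686 0.491 0.537
outer loop
vertex 3.084 -1.113 0.478
vertex 3.663 -1.416 0.016
vertex 3.317 -0.721 -0.178
endloop
endfacet
facet normal -0.686 -0.491 -0.536
outer loop
vertex 2.408 -2.314 -0.967
vertex 2.063 -1.619 -1.162
vertex 2.641 -1.922 -1.624
endloop
endfacet
facet normal 0.667 -0.720 -0.193
outer loop
vertex 2.408 -2.314 -0.967
vertex 2.641 -1.922 -1.624
vertex 3.663 -1.416 0.016
endloop
endfacet
facet normal 0.667 -0.719 -0.194
outer loop
vertex 3.663 -1.416 0.016
vertex 2.641 -1.922 -1.624
vertex 3.896 -1.023 -0.64
endloop
endfacet
facet normal 0.685 0.491 0.538
outer loop
vertex 3.663 -1.416 0.016
vertex 3.896 -1.023 -0.64
vertex 3.317 -0.721 -0.178
endloop
endfacet
facet normal -0.686 -0.491 -0.537
outer loop
vertex 2.641 -1.922 -1.624
vertex 2.063 -1.619 -1.162
vertex 2.296 -1.227 -1.818
endloop
endfacet
facet normal 0.586 0.066 -0.808
outer loop
vertex 2.641 -1.922 -1.624
vertex 2.296 -1.227 -1.818
vertex 3.896 -1.023 -0.64
endloop
endfacet
facet normal 0.586 0.064 -0.808
outer loop
vertex 3.896 -1.023 -0.64
vertex 2.296 -1.227 -1.818
vertex 3.551 -0.328 -0.835
endloop
endfacet
facet normal 0.685 0.491 0.538
outer loop
vertex 3.896 -1.023 -0.64
vertex 3.551 -0.328 -0.835
vertex 3.317 -0.721 -0.178
endloop
endfacet
facet normal 0.086 0.791 -0.606
outer loop
vertex -2.728 -0.042 0.722
vertex -3.172 0.174 0.941
vertex -2.643 0.198 1.047
endloop
endfacet
facet normal 0.885 -0.455 0.104
outer loop
vertex -2.728 -0.042 0.722
vertex -2.643 0.198 1.047
vertex -3.288 -0.894 1.759
endloop
endfacet
facet normal 0.086 0.791 -0.606
outer loop
vertex -2.643 0.198 1.047
vertex -3.172 0.174 0.941
vertex -2.868 0.424 1.31
endloop
endfacet
facet normal 0.753 -0.016 0.658
outer loop
vertex -2.643 0.198 1.047
vertex -2.868 0.424 1.31
vertex -3.288 -0.894 1.759
endloop
endfacet
facet normal 0.084 0.791 -0.606
outer loop
vertex -2.868 0.424 1.31
vertex -3.172 0.174 0.941
vertex -3.271 0.503 1.357
endloop
endfacet
facet normal 0.164 0.271 0.949
outer loop
vertex -2.868 0.424 1.31
vertex -3.271 0.503 1.357
vertex -3.288 -0.894 1.759
endloop
endfacet
facet normal 0.086 0.791 -0.605
outer loop
vertex -3.271 0.503 1.357
vertex -3.172 0.174 0.941
vertex -3.616 0.39 1.16
endloop
endfacet
facet normal -0.539 0.239 0.807
outer loop
vertex -3.271 0.503 1.357
vertex -3.616 0.39 1.16
vertex -3.288 -0.894 1.759
endloop
endfacet
facet normal 0.086 0.791 -0.606
outer loop
vertex -3.616 0.39 1.16
vertex -3.172 0.174 0.941
vertex -3.701 0.15 0.835
endloop
endfacet
facet normal -0.944 -0.094 0.316
outer loop
vertex -3.616 0.39 1.16
vertex -3.701 0.15 0.835
vertex -3.288 -0.894 1.759
endloop
endfacet
facet normal 0.086 0.791 -0.606
outer loop
vertex -3.701 0.15 0.835
vertex -3.172 0.174 0.941
vertex -3.476 -0.076 0.572
endloop
endfacet
facet normal -0.813 -0.532 -0.238
outer loop
vertex -3.701 0.15 0.835
vertex -3.476 -0.076 0.572
vertex -3.288 -0.894 1.759
endloop
endfacet
facet normal 0.086 0.790 -0.607
outer loop
vertex -3.476 -0.076 0.572
vertex -3.172 0.174 0.941
vertex -3.074 -0.156 0.525
endloop
endfacet
facet normal -0.225 -0.819 -0.529
outer loop
vertex -3.476 -0.076 0.572
vertex -3.074 -0.156 0.525
vertex -3.288 -0.894 1.759
endloop
endfacet
facet normal 0.085 0.790 -0.607
outer loop
vertex -3.074 -0.156 0.525
vertex -3.172 0.174 0.941
vertex -2.728 -0.042 0.722
endloop
endfacet
facet normal 0.480 -0.787 -0.387
outer loop
vertex -3.074 -0.156 0.525
vertex -2.728 -0.042 0.722
vertex -3.288 -0.894 1.759
endloop
endfacet

endsolid


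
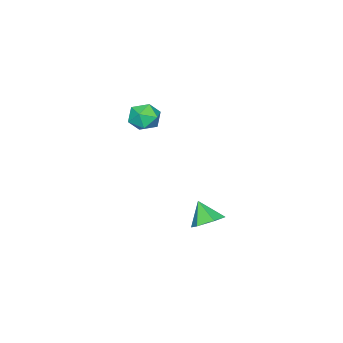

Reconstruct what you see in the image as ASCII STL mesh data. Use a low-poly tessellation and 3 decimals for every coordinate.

solid 
facet normal 0.193 0.574 -0.796
outer loop
vertex -1.577 2.153 -2.125
vertex -2.302 2.201 -2.266
vertex -1.977 2.701 -1.827
endloop
endfacet
facet normal 0.616 0.021 0.788
outer loop
vertex -1.577 2.153 -2.125
vertex -1.977 2.701 -1.827
vertex -2.518 1.559 -1.374
endloop
endfacet
facet normal 0.192 0.574 -0.796
outer loop
vertex -1.977 2.701 -1.827
vertex -2.302 2.201 -2.266
vertex -2.701 2.748 -1.968
endloop
endfacet
facet normal -0.147 0.424 0.894
outer loop
vertex -1.977 2.701 -1.827
vertex -2.701 2.748 -1.968
vertex -2.518 1.559 -1.374
endloop
endfacet
facet normal 0.193 0.574 -0.796
outer loop
vertex -2.701 2.748 -1.968
vertex -2.302 2.201 -2.266
vertex -3.027 2.249 -2.407
endloop
endfacet
facet normal -0.857 0.119 0.502
outer loop
vertex -2.701 2.748 -1.968
vertex -3.027 2.249 -2.407
vertex -2.518 1.559 -1.374
endloop
endfacet
facet normal 0.193 0.573 -0.796
outer loop
vertex -3.027 2.249 -2.407
vertex -2.302 2.201 -2.266
vertex -2.627 1.702 -2.704
endloop
endfacet
facet normal -0.807 -0.591 0.003
outer loop
vertex -3.027 2.249 -2.407
vertex -2.627 1.702 -2.704
vertex -2.518 1.559 -1.374
endloop
endfacet
facet normal 0.193 0.573 -0.796
outer loop
vertex -2.627 1.702 -2.704
vertex -2.302 2.201 -2.266
vertex -1.902 1.654 -2.563
endloop
endfacet
facet normal -0.046 -0.994 -0.103
outer loop
vertex -2.627 1.702 -2.704
vertex -1.902 1.654 -2.563
vertex -2.518 1.559 -1.374
endloop
endfacet
facet normal 0.193 0.573 -0.796
outer loop
vertex -1.902 1.654 -2.563
vertex -2.302 2.201 -2.266
vertex -1.577 2.153 -2.125
endloop
endfacet
facet normal 0.665 -0.688 0.290
outer loop
vertex -1.902 1.654 -2.563
vertex -1.577 2.153 -2.125
vertex -2.518 1.559 -1.374
endloop
endfacet
facet normal -0.783 0.049 0.621
outer loop
vertex -2.259 -0.074 3.354
vertex -2.189 -0.802 3.5
vertex -1.826 -0.301 3.918
endloop
endfacet
facet normal -0.432 0.671 0.602
outer loop
vertex -2.259 -0.074 3.354
vertex -1.826 -0.301 3.918
vertex -1.596 0.25 3.469
endloop
endfacet
facet normal -0.428 0.901 -0.072
outer loop
vertex -2.259 -0.074 3.354
vertex -1.596 0.25 3.469
vertex -1.818 0.089 2.775
endloop
endfacet
facet normal -0.774 0.422 -0.471
outer loop
vertex -2.259 -0.074 3.354
vertex -1.818 0.089 2.775
vertex -2.184 -0.561 2.794
endloop
endfacet
facet normal -0.994 -0.104 -0.043
outer loop
vertex -2.259 -0.074 3.354
vertex -2.184 -0.561 2.794
vertex -2.189 -0.802 3.5
endloop
endfacet
facet normal 0.244 0.549 0.799
outer loop
vertex -1.596 0.25 3.469
vertex -1.826 -0.301 3.918
vertex -1.116 -0.279 3.686
endloop
endfacet
facet normal -0.322 -0.458 0.829
outer loop
vertex -1.826 -0.301 3.918
vertex -2.189 -0.802 3.5
vertex -1.482 -0.929 3.705
endloop
endfacet
facet normal -0.666 -0.705 -0.245
outer loop
vertex -2.189 -0.802 3.5
vertex -2.184 -0.561 2.794
vertex -1.704 -1.09 3.011
endloop
endfacet
facet normal -0.311 0.148 -0.939
outer loop
vertex -2.184 -0.561 2.794
vertex -1.818 0.089 2.775
vertex -1.474 -0.539 2.562
endloop
endfacet
facet normal 0.251 0.922 -0.294
outer loop
vertex -1.818 0.089 2.775
vertex -1.596 0.25 3.469
vertex -1.111 -0.038 2.98
endloop
endfacet
facet normal 0.774 -0.422 0.471
outer loop
vertex -1.041 -0.766 3.126
vertex -1.116 -0.279 3.686
vertex -1.482 -0.929 3.705
endloop
endfacet
facet normal 0.428 -0.901 0.072
outer loop
vertex -1.041 -0.766 3.126
vertex -1.482 -0.929 3.705
vertex -1.704 -1.09 3.011
endloop
endfacet
facet normal 0.432 -0.671 -0.602
outer loop
vertex -1.041 -0.766 3.126
vertex -1.704 -1.09 3.011
vertex -1.474 -0.539 2.562
endloop
endfacet
facet normal 0.783 -0.049 -0.621
outer loop
vertex -1.041 -0.766 3.126
vertex -1.474 -0.539 2.562
vertex -1.111 -0.038 2.98
endloop
endfacet
facet normal 0.994 0.104 0.043
outer loop
vertex -1.041 -0.766 3.126
vertex -1.111 -0.038 2.98
vertex -1.116 -0.279 3.686
endloop
endfacet
facet normal 0.311 -0.148 0.939
outer loop
vertex -1.482 -0.929 3.705
vertex -1.116 -0.279 3.686
vertex -1.826 -0.301 3.918
endloop
endfacet
facet normal -0.251 -0.922 0.294
outer loop
vertex -1.704 -1.09 3.011
vertex -1.482 -0.929 3.705
vertex -2.189 -0.802 3.5
endloop
endfacet
facet normal -0.244 -0.549 -0.799
outer loop
vertex -1.474 -0.539 2.562
vertex -1.704 -1.09 3.011
vertex -2.184 -0.561 2.794
endloop
endfacet
facet normal 0.322 0.458 -0.829
outer loop
vertex -1.111 -0.038 2.98
vertex -1.474 -0.539 2.562
vertex -1.818 0.089 2.775
endloop
endfacet
facet normal 0.666 0.705 0.245
outer loop
vertex -1.116 -0.279 3.686
vertex -1.111 -0.038 2.98
vertex -1.596 0.25 3.469
endloop
endfacet

endsolid


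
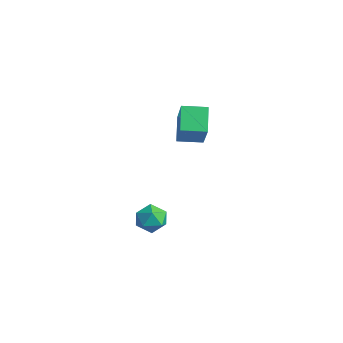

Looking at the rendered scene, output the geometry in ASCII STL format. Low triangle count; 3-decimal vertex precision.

solid 
facet normal -0.639 0.453 0.622
outer loop
vertex 3.069 3.244 4.62
vertex 3.726 4.326 4.508
vertex 1.942 3.769 3.079
endloop
endfacet
facet normal -0.517 -0.851 0.088
outer loop
vertex 2.894 3.094 2.152
vertex 3.069 3.244 4.62
vertex 1.942 3.769 3.079
endloop
endfacet
facet normal -0.639 0.452 0.622
outer loop
vertex 1.942 3.769 3.079
vertex 3.726 4.326 4.508
vertex 2.598 4.85 2.967
endloop
endfacet
facet normal -0.570 0.265 -0.778
outer loop
vertex 2.598 4.85 2.967
vertex 2.894 3.094 2.152
vertex 1.942 3.769 3.079
endloop
endfacet
facet normal 0.569 -0.265 0.778
outer loop
vertex 3.069 3.244 4.62
vertex 4.678 3.651 3.581
vertex 3.726 4.326 4.508
endloop
endfacet
facet normal -0.516 -0.852 0.088
outer loop
vertex 4.022 2.57 3.693
vertex 3.069 3.244 4.62
vertex 2.894 3.094 2.152
endloop
endfacet
facet normal 0.569 -0.265 0.778
outer loop
vertex 4.022 2.57 3.693
vertex 4.678 3.651 3.581
vertex 3.069 3.244 4.62
endloop
endfacet
facet normal 0.517 0.851 -0.089
outer loop
vertex 3.726 4.326 4.508
vertex 4.678 3.651 3.581
vertex 2.598 4.85 2.967
endloop
endfacet
facet normal -0.569 0.265 -0.778
outer loop
vertex 3.551 4.176 2.04
vertex 2.894 3.094 2.152
vertex 2.598 4.85 2.967
endloop
endfacet
facet normal 0.517 0.852 -0.088
outer loop
vertex 2.598 4.85 2.967
vertex 4.678 3.651 3.581
vertex 3.551 4.176 2.04
endloop
endfacet
facet normal 0.639 -0.453 -0.622
outer loop
vertex 3.551 4.176 2.04
vertex 4.022 2.57 3.693
vertex 2.894 3.094 2.152
endloop
endfacet
facet normal 0.639 -0.452 -0.622
outer loop
vertex 4.678 3.651 3.581
vertex 4.022 2.57 3.693
vertex 3.551 4.176 2.04
endloop
endfacet
facet normal -0.251 0.785 0.566
outer loop
vertex 2.763 2.197 -2.519
vertex 2.809 1.691 -1.797
vertex 3.525 2.124 -2.08
endloop
endfacet
facet normal 0.105 0.994 -0.016
outer loop
vertex 2.763 2.197 -2.519
vertex 3.525 2.124 -2.08
vertex 3.522 2.11 -2.963
endloop
endfacet
facet normal -0.256 0.768 -0.588
outer loop
vertex 2.763 2.197 -2.519
vertex 3.522 2.11 -2.963
vertex 2.803 1.669 -3.226
endloop
endfacet
facet normal -0.835 0.418 -0.359
outer loop
vertex 2.763 2.197 -2.519
vertex 2.803 1.669 -3.226
vertex 2.363 1.41 -2.505
endloop
endfacet
facet normal -0.831 0.429 0.354
outer loop
vertex 2.763 2.197 -2.519
vertex 2.363 1.41 -2.505
vertex 2.809 1.691 -1.797
endloop
endfacet
facet normal 0.741 0.671 -0.013
outer loop
vertex 3.522 2.11 -2.963
vertex 3.525 2.124 -2.08
vertex 4.037 1.55 -2.515
endloop
endfacet
facet normal 0.166 0.333 0.928
outer loop
vertex 3.525 2.124 -2.08
vertex 2.809 1.691 -1.797
vertex 3.597 1.291 -1.794
endloop
endfacet
facet normal -0.774 -0.244 0.584
outer loop
vertex 2.809 1.691 -1.797
vertex 2.363 1.41 -2.505
vertex 2.878 0.85 -2.057
endloop
endfacet
facet normal -0.779 -0.263 -0.570
outer loop
vertex 2.363 1.41 -2.505
vertex 2.803 1.669 -3.226
vertex 2.875 0.836 -2.94
endloop
endfacet
facet normal 0.158 0.303 -0.940
outer loop
vertex 2.803 1.669 -3.226
vertex 3.522 2.11 -2.963
vertex 3.591 1.269 -3.223
endloop
endfacet
facet normal 0.835 -0.418 0.359
outer loop
vertex 3.637 0.763 -2.501
vertex 4.037 1.55 -2.515
vertex 3.597 1.291 -1.794
endloop
endfacet
facet normal 0.256 -0.768 0.588
outer loop
vertex 3.637 0.763 -2.501
vertex 3.597 1.291 -1.794
vertex 2.878 0.85 -2.057
endloop
endfacet
facet normal -0.105 -0.994 0.016
outer loop
vertex 3.637 0.763 -2.501
vertex 2.878 0.85 -2.057
vertex 2.875 0.836 -2.94
endloop
endfacet
facet normal 0.251 -0.785 -0.566
outer loop
vertex 3.637 0.763 -2.501
vertex 2.875 0.836 -2.94
vertex 3.591 1.269 -3.223
endloop
endfacet
facet normal 0.831 -0.429 -0.354
outer loop
vertex 3.637 0.763 -2.501
vertex 3.591 1.269 -3.223
vertex 4.037 1.55 -2.515
endloop
endfacet
facet normal 0.779 0.263 0.570
outer loop
vertex 3.597 1.291 -1.794
vertex 4.037 1.55 -2.515
vertex 3.525 2.124 -2.08
endloop
endfacet
facet normal -0.158 -0.303 0.940
outer loop
vertex 2.878 0.85 -2.057
vertex 3.597 1.291 -1.794
vertex 2.809 1.691 -1.797
endloop
endfacet
facet normal -0.741 -0.671 0.013
outer loop
vertex 2.875 0.836 -2.94
vertex 2.878 0.85 -2.057
vertex 2.363 1.41 -2.505
endloop
endfacet
facet normal -0.166 -0.333 -0.928
outer loop
vertex 3.591 1.269 -3.223
vertex 2.875 0.836 -2.94
vertex 2.803 1.669 -3.226
endloop
endfacet
facet normal 0.774 0.244 -0.584
outer loop
vertex 4.037 1.55 -2.515
vertex 3.591 1.269 -3.223
vertex 3.522 2.11 -2.963
endloop
endfacet

endsolid


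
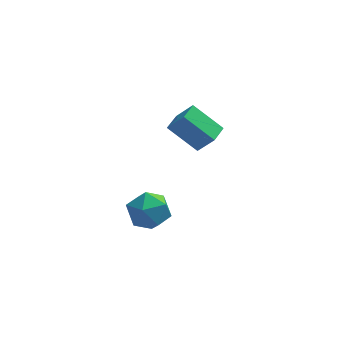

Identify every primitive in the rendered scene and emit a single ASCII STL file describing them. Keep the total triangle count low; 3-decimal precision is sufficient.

solid 
facet normal -0.853 0.517 -0.076
outer loop
vertex -2.657 -2.182 -3.961
vertex -2.864 -2.392 -3.073
vertex -2.377 -1.618 -3.269
endloop
endfacet
facet normal -0.350 0.791 -0.503
outer loop
vertex -2.657 -2.182 -3.961
vertex -2.377 -1.618 -3.269
vertex -1.798 -1.813 -3.978
endloop
endfacet
facet normal -0.137 0.276 -0.951
outer loop
vertex -2.657 -2.182 -3.961
vertex -1.798 -1.813 -3.978
vertex -1.927 -2.707 -4.219
endloop
endfacet
facet normal -0.509 -0.314 -0.802
outer loop
vertex -2.657 -2.182 -3.961
vertex -1.927 -2.707 -4.219
vertex -2.586 -3.066 -3.66
endloop
endfacet
facet normal -0.951 -0.165 -0.261
outer loop
vertex -2.657 -2.182 -3.961
vertex -2.586 -3.066 -3.66
vertex -2.864 -2.392 -3.073
endloop
endfacet
facet normal 0.208 0.973 -0.098
outer loop
vertex -1.798 -1.813 -3.978
vertex -2.377 -1.618 -3.269
vertex -1.474 -1.794 -3.1
endloop
endfacet
facet normal -0.605 0.531 0.593
outer loop
vertex -2.377 -1.618 -3.269
vertex -2.864 -2.392 -3.073
vertex -2.133 -2.153 -2.541
endloop
endfacet
facet normal -0.765 -0.572 0.295
outer loop
vertex -2.864 -2.392 -3.073
vertex -2.586 -3.066 -3.66
vertex -2.262 -3.047 -2.782
endloop
endfacet
facet normal -0.050 -0.813 -0.581
outer loop
vertex -2.586 -3.066 -3.66
vertex -1.927 -2.707 -4.219
vertex -1.683 -3.242 -3.491
endloop
endfacet
facet normal 0.552 0.142 -0.822
outer loop
vertex -1.927 -2.707 -4.219
vertex -1.798 -1.813 -3.978
vertex -1.196 -2.468 -3.687
endloop
endfacet
facet normal 0.509 0.314 0.802
outer loop
vertex -1.403 -2.678 -2.799
vertex -1.474 -1.794 -3.1
vertex -2.133 -2.153 -2.541
endloop
endfacet
facet normal 0.137 -0.276 0.951
outer loop
vertex -1.403 -2.678 -2.799
vertex -2.133 -2.153 -2.541
vertex -2.262 -3.047 -2.782
endloop
endfacet
facet normal 0.350 -0.791 0.503
outer loop
vertex -1.403 -2.678 -2.799
vertex -2.262 -3.047 -2.782
vertex -1.683 -3.242 -3.491
endloop
endfacet
facet normal 0.853 -0.517 0.076
outer loop
vertex -1.403 -2.678 -2.799
vertex -1.683 -3.242 -3.491
vertex -1.196 -2.468 -3.687
endloop
endfacet
facet normal 0.951 0.165 0.261
outer loop
vertex -1.403 -2.678 -2.799
vertex -1.196 -2.468 -3.687
vertex -1.474 -1.794 -3.1
endloop
endfacet
facet normal 0.050 0.813 0.581
outer loop
vertex -2.133 -2.153 -2.541
vertex -1.474 -1.794 -3.1
vertex -2.377 -1.618 -3.269
endloop
endfacet
facet normal -0.552 -0.142 0.822
outer loop
vertex -2.262 -3.047 -2.782
vertex -2.133 -2.153 -2.541
vertex -2.864 -2.392 -3.073
endloop
endfacet
facet normal -0.208 -0.973 0.098
outer loop
vertex -1.683 -3.242 -3.491
vertex -2.262 -3.047 -2.782
vertex -2.586 -3.066 -3.66
endloop
endfacet
facet normal 0.605 -0.531 -0.593
outer loop
vertex -1.196 -2.468 -3.687
vertex -1.683 -3.242 -3.491
vertex -1.927 -2.707 -4.219
endloop
endfacet
facet normal 0.765 0.572 -0.295
outer loop
vertex -1.474 -1.794 -3.1
vertex -1.196 -2.468 -3.687
vertex -1.798 -1.813 -3.978
endloop
endfacet
facet normal -0.547 0.273 -0.792
outer loop
vertex -1.296 2.279 -2.609
vertex -0.919 3.096 -2.588
vertex -0.121 1.763 -3.598
endloop
endfacet
facet normal -0.419 -0.908 -0.024
outer loop
vertex 0.519 1.444 -2.672
vertex -1.296 2.279 -2.609
vertex -0.121 1.763 -3.598
endloop
endfacet
facet normal -0.547 0.272 -0.792
outer loop
vertex -0.121 1.763 -3.598
vertex -0.919 3.096 -2.588
vertex 0.255 2.58 -3.577
endloop
endfacet
facet normal 0.725 -0.318 -0.611
outer loop
vertex 0.255 2.58 -3.577
vertex 0.519 1.444 -2.672
vertex -0.121 1.763 -3.598
endloop
endfacet
facet normal -0.725 0.319 0.611
outer loop
vertex -1.296 2.279 -2.609
vertex -0.279 2.777 -1.662
vertex -0.919 3.096 -2.588
endloop
endfacet
facet normal -0.418 -0.908 -0.023
outer loop
vertex -0.655 1.96 -1.683
vertex -1.296 2.279 -2.609
vertex 0.519 1.444 -2.672
endloop
endfacet
facet normal -0.725 0.318 0.611
outer loop
vertex -0.655 1.96 -1.683
vertex -0.279 2.777 -1.662
vertex -1.296 2.279 -2.609
endloop
endfacet
facet normal 0.419 0.908 0.023
outer loop
vertex -0.919 3.096 -2.588
vertex -0.279 2.777 -1.662
vertex 0.255 2.58 -3.577
endloop
endfacet
facet normal 0.724 -0.319 -0.611
outer loop
vertex 0.896 2.261 -2.651
vertex 0.519 1.444 -2.672
vertex 0.255 2.58 -3.577
endloop
endfacet
facet normal 0.418 0.908 0.023
outer loop
vertex 0.255 2.58 -3.577
vertex -0.279 2.777 -1.662
vertex 0.896 2.261 -2.651
endloop
endfacet
facet normal 0.547 -0.273 0.792
outer loop
vertex 0.896 2.261 -2.651
vertex -0.655 1.96 -1.683
vertex 0.519 1.444 -2.672
endloop
endfacet
facet normal 0.547 -0.272 0.792
outer loop
vertex -0.279 2.777 -1.662
vertex -0.655 1.96 -1.683
vertex 0.896 2.261 -2.651
endloop
endfacet

endsolid
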